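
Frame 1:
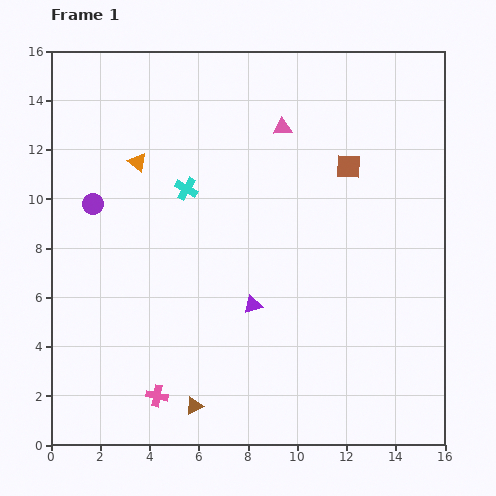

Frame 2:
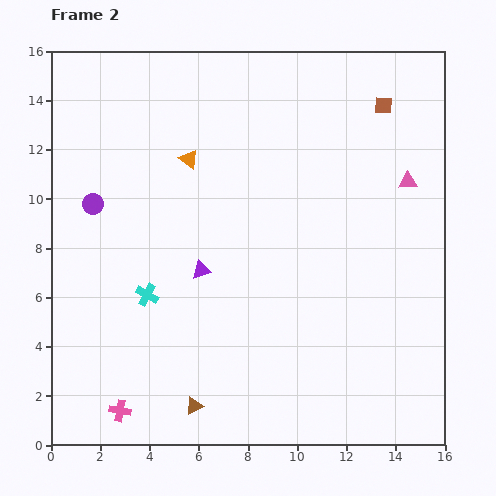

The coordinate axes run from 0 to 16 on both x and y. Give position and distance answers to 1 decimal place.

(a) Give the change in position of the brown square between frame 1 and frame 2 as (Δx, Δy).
(1.4, 2.5)

The brown square was at (12.1, 11.3) in frame 1 and (13.5, 13.8) in frame 2.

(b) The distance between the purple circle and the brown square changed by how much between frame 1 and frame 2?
+2.0

Distance in frame 1: 10.5. Distance in frame 2: 12.5.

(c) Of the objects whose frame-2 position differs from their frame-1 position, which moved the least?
the pink cross

(moved 1.6)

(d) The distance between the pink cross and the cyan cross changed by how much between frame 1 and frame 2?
-3.7

Distance in frame 1: 8.5. Distance in frame 2: 4.8.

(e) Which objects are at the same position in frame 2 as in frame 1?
the purple circle, the brown triangle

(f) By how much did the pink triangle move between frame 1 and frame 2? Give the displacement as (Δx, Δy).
(5.1, -2.2)

The pink triangle was at (9.4, 12.9) in frame 1 and (14.5, 10.7) in frame 2.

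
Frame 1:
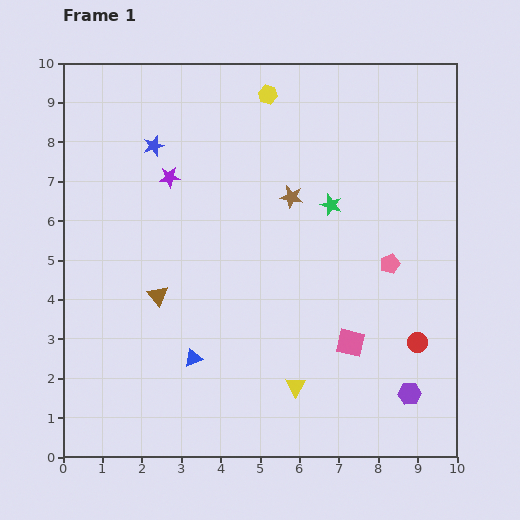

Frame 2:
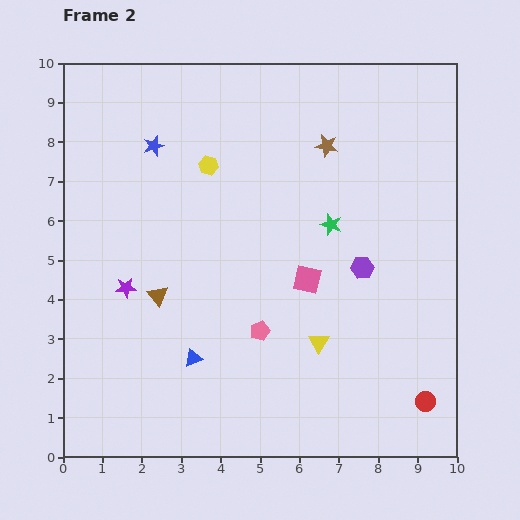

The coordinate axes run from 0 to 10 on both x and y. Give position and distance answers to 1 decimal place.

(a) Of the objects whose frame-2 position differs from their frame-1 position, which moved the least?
the green star

(moved 0.5)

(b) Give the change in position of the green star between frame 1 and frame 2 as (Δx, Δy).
(0.0, -0.5)

The green star was at (6.8, 6.4) in frame 1 and (6.8, 5.9) in frame 2.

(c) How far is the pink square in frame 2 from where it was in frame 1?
1.9

The pink square moved from (7.3, 2.9) to (6.2, 4.5), a distance of √(1.1² + 1.6²) ≈ 1.9.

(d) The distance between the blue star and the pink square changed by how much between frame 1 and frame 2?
-1.9

Distance in frame 1: 7.1. Distance in frame 2: 5.2.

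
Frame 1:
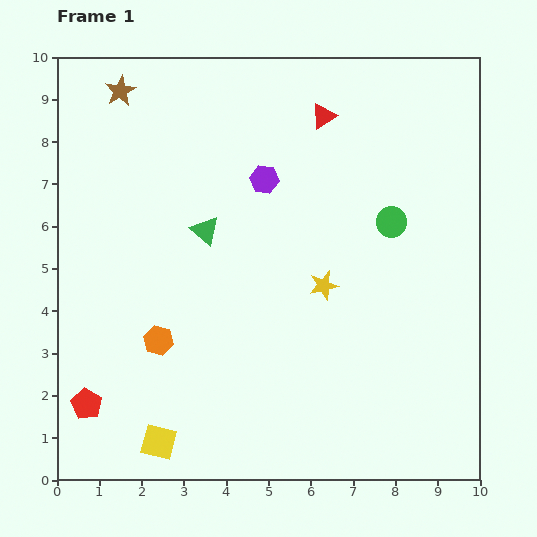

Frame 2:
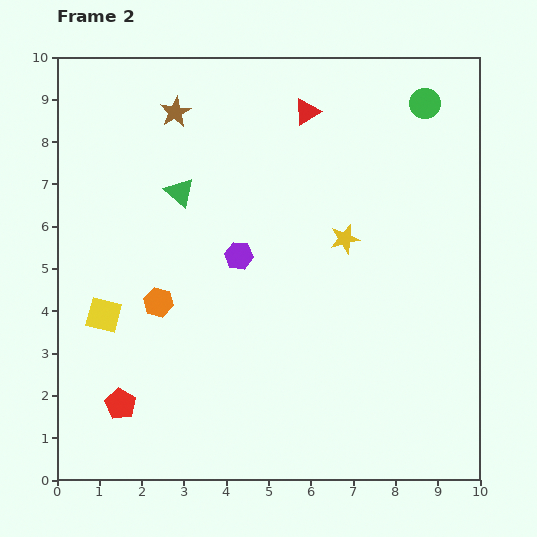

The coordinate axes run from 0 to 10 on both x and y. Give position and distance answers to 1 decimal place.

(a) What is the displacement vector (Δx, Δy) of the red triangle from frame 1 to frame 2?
(-0.4, 0.1)

The red triangle was at (6.3, 8.6) in frame 1 and (5.9, 8.7) in frame 2.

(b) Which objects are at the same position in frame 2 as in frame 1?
none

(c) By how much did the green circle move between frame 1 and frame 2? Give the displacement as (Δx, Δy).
(0.8, 2.8)

The green circle was at (7.9, 6.1) in frame 1 and (8.7, 8.9) in frame 2.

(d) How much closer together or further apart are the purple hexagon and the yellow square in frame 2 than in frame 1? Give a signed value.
-3.2

Distance in frame 1: 6.7. Distance in frame 2: 3.5.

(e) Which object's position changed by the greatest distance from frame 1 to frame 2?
the yellow square

(moved 3.3; next 2.9)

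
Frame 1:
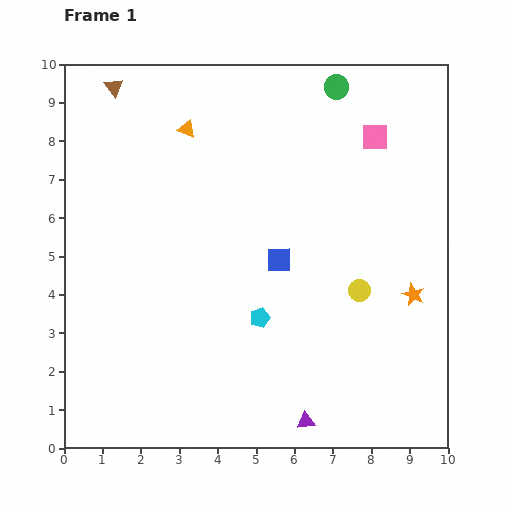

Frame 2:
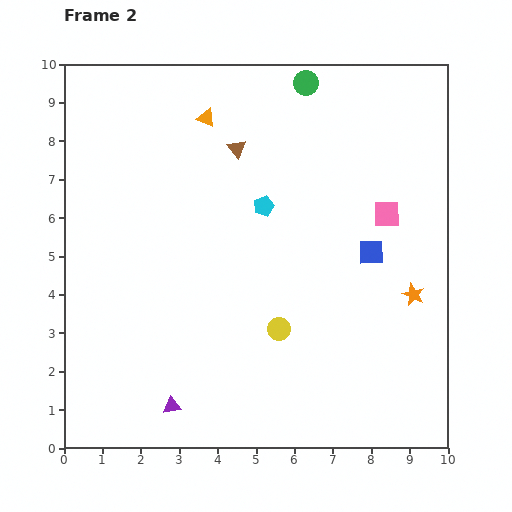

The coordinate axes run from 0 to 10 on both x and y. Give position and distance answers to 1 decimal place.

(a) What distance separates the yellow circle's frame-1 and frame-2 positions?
2.3

The yellow circle moved from (7.7, 4.1) to (5.6, 3.1), a distance of √(2.1² + 1.0²) ≈ 2.3.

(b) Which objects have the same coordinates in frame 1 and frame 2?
the orange star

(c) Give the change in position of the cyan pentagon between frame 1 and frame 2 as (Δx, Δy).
(0.1, 2.9)

The cyan pentagon was at (5.1, 3.4) in frame 1 and (5.2, 6.3) in frame 2.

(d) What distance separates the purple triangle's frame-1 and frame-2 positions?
3.5

The purple triangle moved from (6.3, 0.7) to (2.8, 1.1), a distance of √(3.5² + 0.4²) ≈ 3.5.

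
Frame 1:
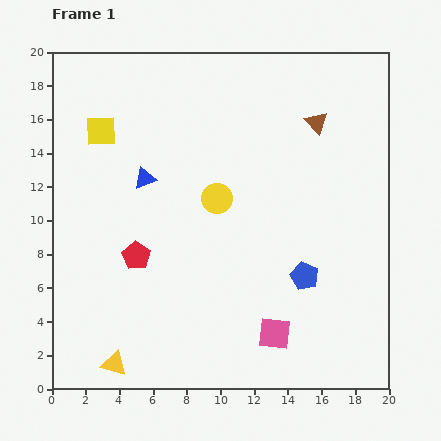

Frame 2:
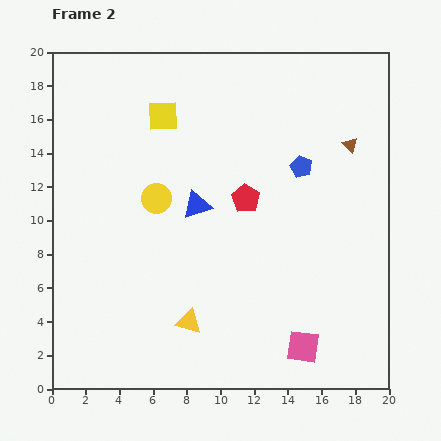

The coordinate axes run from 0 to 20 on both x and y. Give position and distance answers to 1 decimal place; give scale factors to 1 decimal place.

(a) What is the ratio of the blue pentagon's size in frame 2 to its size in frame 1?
0.8×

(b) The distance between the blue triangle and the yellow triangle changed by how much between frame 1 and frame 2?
-4.2

Distance in frame 1: 11.1. Distance in frame 2: 6.9.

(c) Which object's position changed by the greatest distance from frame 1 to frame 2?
the red pentagon

(moved 7.3; next 6.5)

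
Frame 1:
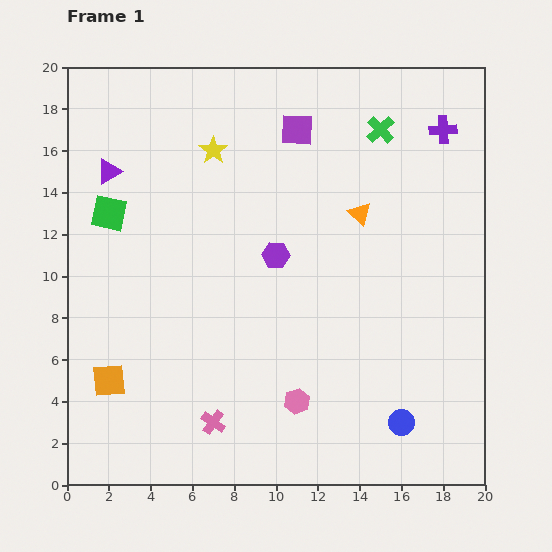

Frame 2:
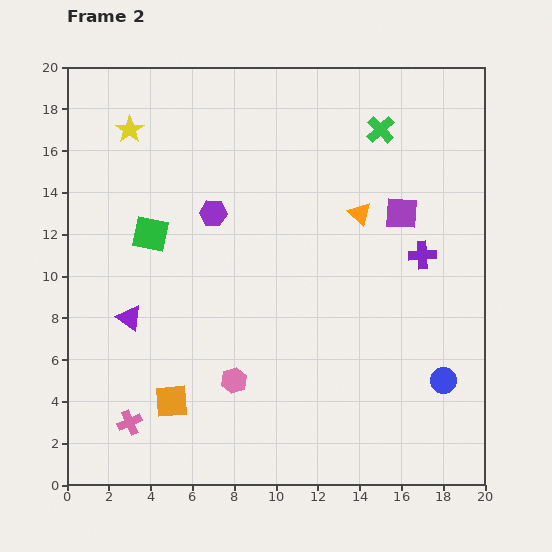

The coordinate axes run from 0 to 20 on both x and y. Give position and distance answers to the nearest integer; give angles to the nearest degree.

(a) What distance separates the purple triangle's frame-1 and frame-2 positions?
7

The purple triangle moved from (2, 15) to (3, 8), a distance of √(1² + 7²) ≈ 7.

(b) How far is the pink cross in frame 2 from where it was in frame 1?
4

The pink cross moved from (7, 3) to (3, 3), a distance of √(4² + 0²) ≈ 4.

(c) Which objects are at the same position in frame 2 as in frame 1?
the orange triangle, the green cross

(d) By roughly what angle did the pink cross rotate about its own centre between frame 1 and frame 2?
31° clockwise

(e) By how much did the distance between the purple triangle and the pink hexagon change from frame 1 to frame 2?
-8

Distance in frame 1: 14. Distance in frame 2: 6.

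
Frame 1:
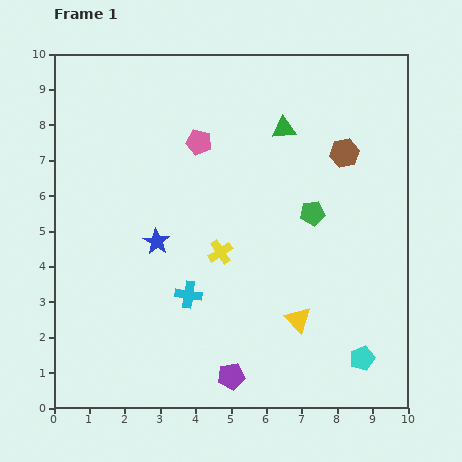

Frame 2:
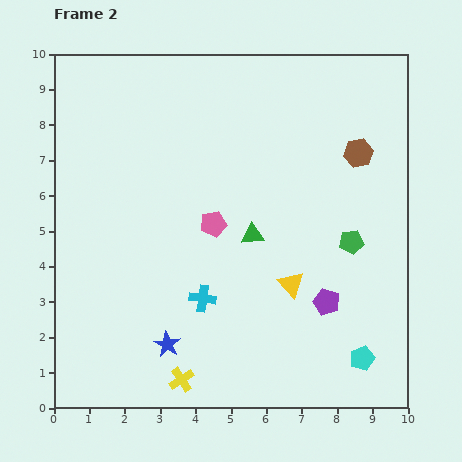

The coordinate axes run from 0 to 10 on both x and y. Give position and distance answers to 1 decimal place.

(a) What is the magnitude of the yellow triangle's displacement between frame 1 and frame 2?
1.0

The yellow triangle moved from (6.9, 2.5) to (6.7, 3.5), a distance of √(0.2² + 1.0²) ≈ 1.0.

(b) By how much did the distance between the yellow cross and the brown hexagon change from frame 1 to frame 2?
+3.6

Distance in frame 1: 4.5. Distance in frame 2: 8.1.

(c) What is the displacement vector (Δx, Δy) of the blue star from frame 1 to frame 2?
(0.3, -2.9)

The blue star was at (2.9, 4.7) in frame 1 and (3.2, 1.8) in frame 2.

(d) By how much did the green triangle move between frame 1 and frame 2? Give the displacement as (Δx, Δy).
(-0.9, -3.0)

The green triangle was at (6.5, 7.9) in frame 1 and (5.6, 4.9) in frame 2.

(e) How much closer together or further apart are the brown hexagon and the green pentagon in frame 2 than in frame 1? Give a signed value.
+0.6

Distance in frame 1: 1.9. Distance in frame 2: 2.5.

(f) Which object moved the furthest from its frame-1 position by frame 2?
the yellow cross

(moved 3.8; next 3.4)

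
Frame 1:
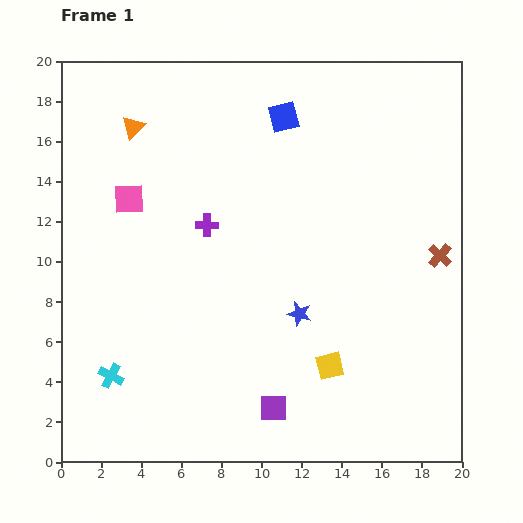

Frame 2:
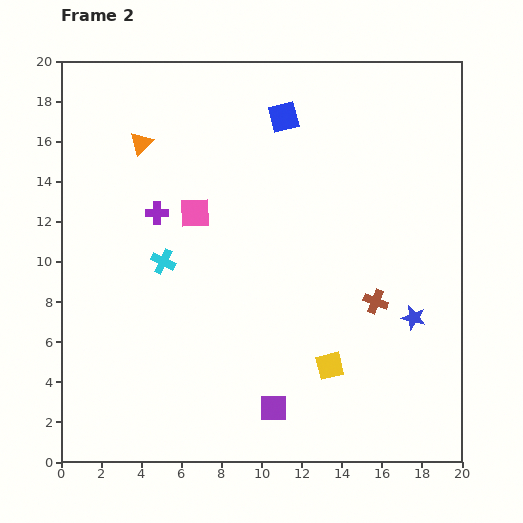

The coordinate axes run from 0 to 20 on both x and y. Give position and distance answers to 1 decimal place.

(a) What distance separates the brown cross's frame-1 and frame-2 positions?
3.9

The brown cross moved from (18.9, 10.3) to (15.7, 8.0), a distance of √(3.2² + 2.3²) ≈ 3.9.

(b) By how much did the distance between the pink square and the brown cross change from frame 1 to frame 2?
-5.8

Distance in frame 1: 15.8. Distance in frame 2: 10.0.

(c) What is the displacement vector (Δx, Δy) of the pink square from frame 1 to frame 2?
(3.3, -0.7)

The pink square was at (3.4, 13.1) in frame 1 and (6.7, 12.4) in frame 2.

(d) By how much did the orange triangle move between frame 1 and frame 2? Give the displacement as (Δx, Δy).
(0.4, -0.8)

The orange triangle was at (3.6, 16.7) in frame 1 and (4.0, 15.9) in frame 2.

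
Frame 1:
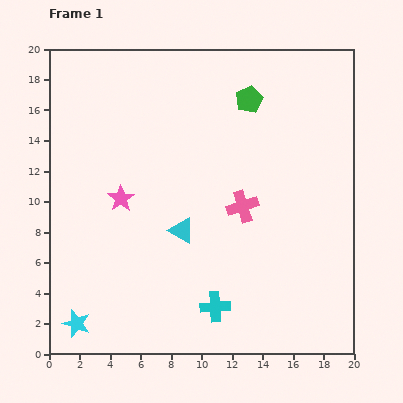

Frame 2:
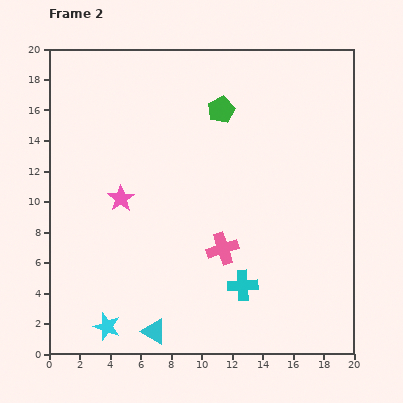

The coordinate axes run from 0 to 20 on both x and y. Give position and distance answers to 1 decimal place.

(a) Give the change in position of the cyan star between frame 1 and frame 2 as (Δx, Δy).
(2.0, -0.2)

The cyan star was at (1.8, 2.0) in frame 1 and (3.8, 1.8) in frame 2.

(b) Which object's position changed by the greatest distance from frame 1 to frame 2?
the cyan triangle

(moved 6.8; next 3.1)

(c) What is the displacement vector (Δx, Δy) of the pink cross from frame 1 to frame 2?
(-1.3, -2.8)

The pink cross was at (12.7, 9.7) in frame 1 and (11.4, 6.9) in frame 2.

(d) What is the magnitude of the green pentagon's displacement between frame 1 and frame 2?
1.9

The green pentagon moved from (13.1, 16.7) to (11.3, 16.0), a distance of √(1.8² + 0.7²) ≈ 1.9.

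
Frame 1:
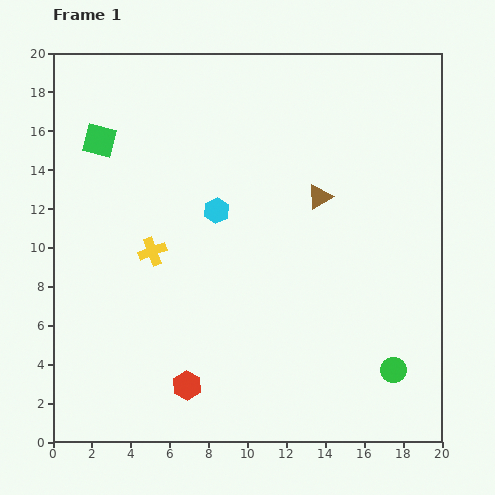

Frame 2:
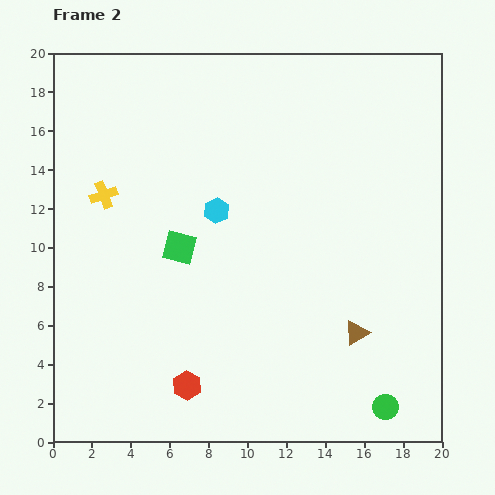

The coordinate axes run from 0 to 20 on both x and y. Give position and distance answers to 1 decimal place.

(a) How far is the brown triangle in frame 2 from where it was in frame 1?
7.3

The brown triangle moved from (13.7, 12.6) to (15.6, 5.6), a distance of √(1.9² + 7.0²) ≈ 7.3.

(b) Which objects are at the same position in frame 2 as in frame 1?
the cyan hexagon, the red hexagon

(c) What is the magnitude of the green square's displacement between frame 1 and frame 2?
6.9

The green square moved from (2.4, 15.5) to (6.5, 10.0), a distance of √(4.1² + 5.5²) ≈ 6.9.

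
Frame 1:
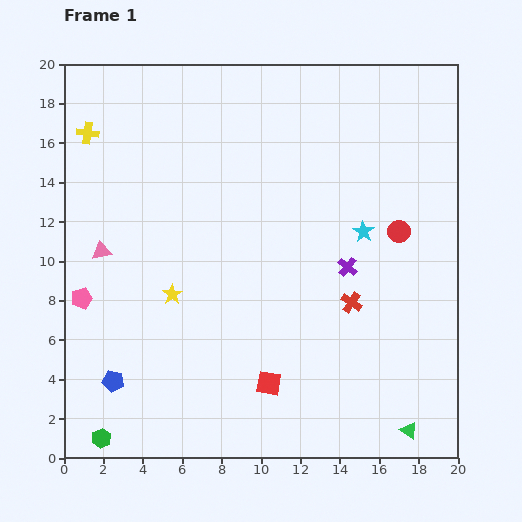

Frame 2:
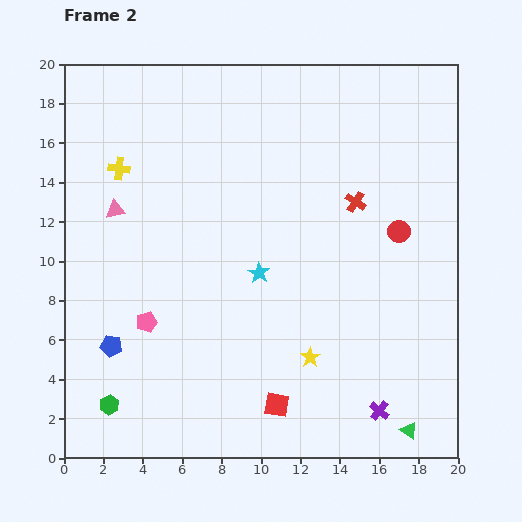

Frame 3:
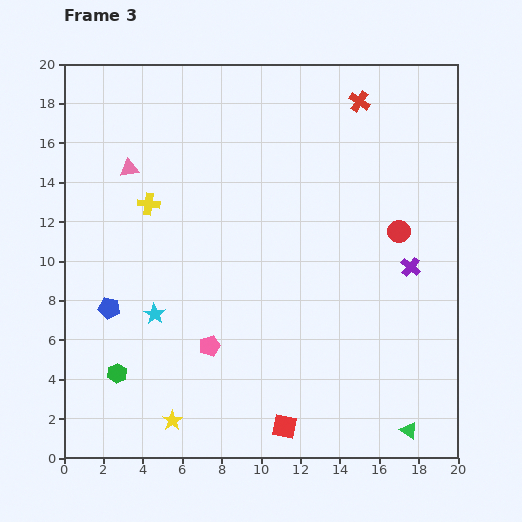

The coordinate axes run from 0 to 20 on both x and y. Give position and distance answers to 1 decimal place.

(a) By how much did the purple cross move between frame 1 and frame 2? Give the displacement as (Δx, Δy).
(1.6, -7.3)

The purple cross was at (14.4, 9.7) in frame 1 and (16.0, 2.4) in frame 2.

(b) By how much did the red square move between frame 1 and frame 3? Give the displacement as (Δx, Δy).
(0.8, -2.2)

The red square was at (10.4, 3.8) in frame 1 and (11.2, 1.6) in frame 3.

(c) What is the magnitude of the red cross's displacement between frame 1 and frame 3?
10.2

The red cross moved from (14.6, 7.9) to (15.0, 18.1), a distance of √(0.4² + 10.2²) ≈ 10.2.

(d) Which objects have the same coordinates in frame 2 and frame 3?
the green triangle, the red circle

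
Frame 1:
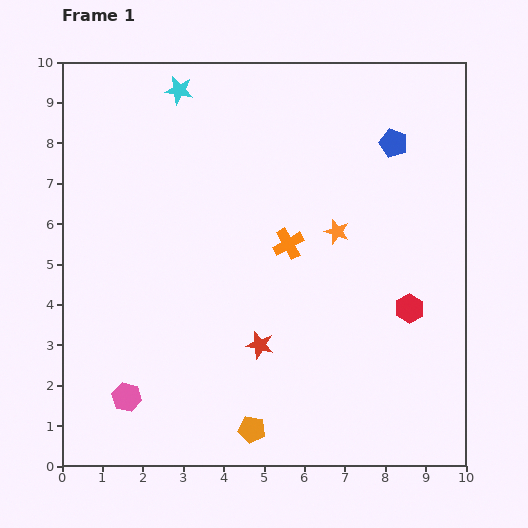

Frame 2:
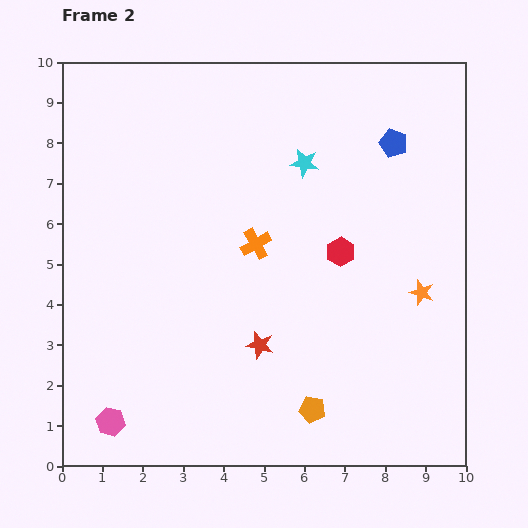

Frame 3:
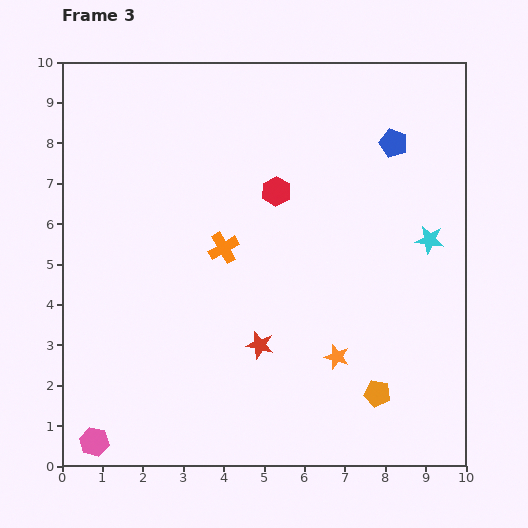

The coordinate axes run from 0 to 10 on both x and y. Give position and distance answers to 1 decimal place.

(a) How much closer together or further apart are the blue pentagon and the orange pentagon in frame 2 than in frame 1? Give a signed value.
-1.0

Distance in frame 1: 7.9. Distance in frame 2: 6.9.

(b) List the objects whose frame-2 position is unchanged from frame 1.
the blue pentagon, the red star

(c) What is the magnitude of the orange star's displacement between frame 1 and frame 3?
3.1

The orange star moved from (6.8, 5.8) to (6.8, 2.7), a distance of √(0.0² + 3.1²) ≈ 3.1.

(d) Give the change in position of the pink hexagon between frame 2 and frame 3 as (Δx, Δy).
(-0.4, -0.5)

The pink hexagon was at (1.2, 1.1) in frame 2 and (0.8, 0.6) in frame 3.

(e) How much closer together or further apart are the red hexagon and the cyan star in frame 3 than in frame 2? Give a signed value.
+1.6

Distance in frame 2: 2.4. Distance in frame 3: 4.0.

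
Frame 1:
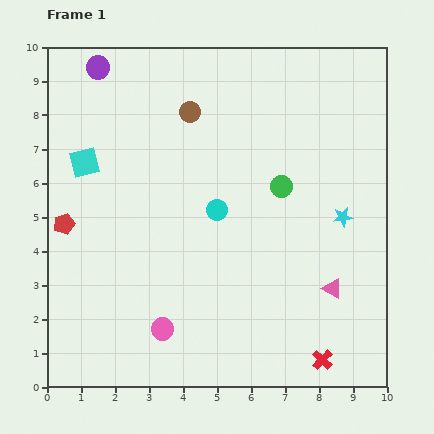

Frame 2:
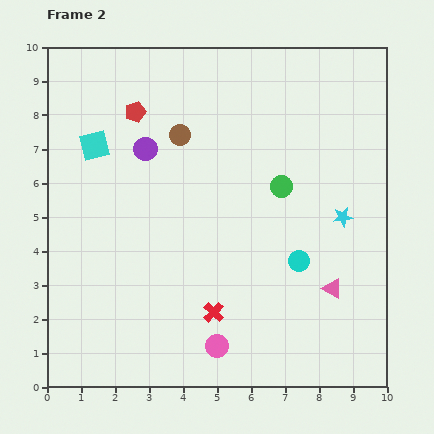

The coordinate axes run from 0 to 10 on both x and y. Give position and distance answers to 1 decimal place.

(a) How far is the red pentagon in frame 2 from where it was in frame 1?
3.9

The red pentagon moved from (0.5, 4.8) to (2.6, 8.1), a distance of √(2.1² + 3.3²) ≈ 3.9.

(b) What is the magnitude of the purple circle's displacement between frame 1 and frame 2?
2.8

The purple circle moved from (1.5, 9.4) to (2.9, 7.0), a distance of √(1.4² + 2.4²) ≈ 2.8.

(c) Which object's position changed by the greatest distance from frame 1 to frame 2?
the red pentagon

(moved 3.9; next 3.5)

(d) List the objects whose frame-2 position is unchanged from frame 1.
the green circle, the cyan star, the pink triangle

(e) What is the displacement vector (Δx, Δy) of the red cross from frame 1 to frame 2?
(-3.2, 1.4)

The red cross was at (8.1, 0.8) in frame 1 and (4.9, 2.2) in frame 2.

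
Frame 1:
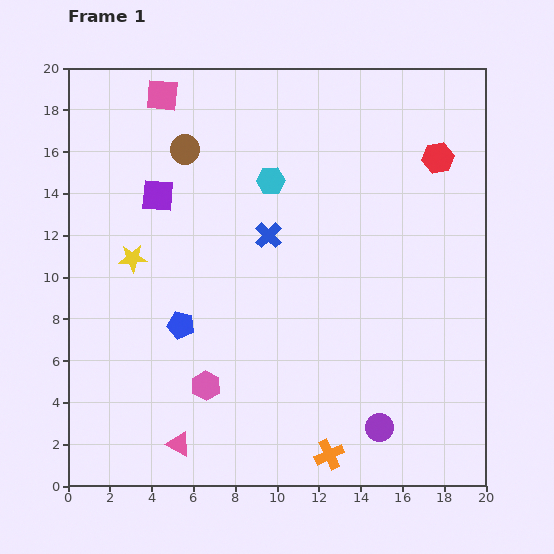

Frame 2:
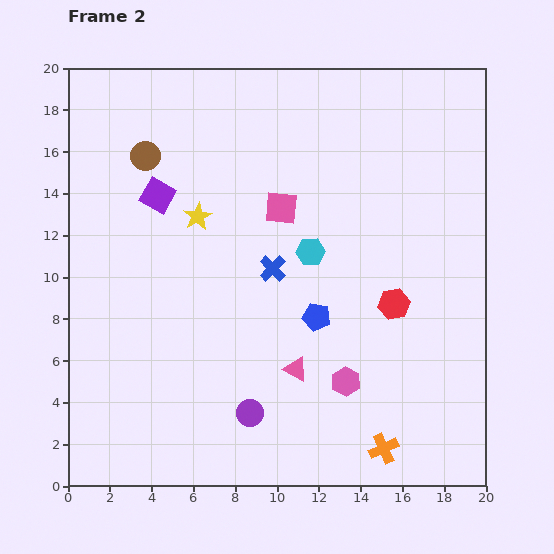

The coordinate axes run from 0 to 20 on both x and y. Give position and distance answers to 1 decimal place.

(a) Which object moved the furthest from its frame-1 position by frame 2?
the pink square

(moved 7.9; next 7.3)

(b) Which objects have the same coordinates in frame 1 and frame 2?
the purple square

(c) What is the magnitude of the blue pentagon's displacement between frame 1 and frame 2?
6.5

The blue pentagon moved from (5.4, 7.7) to (11.9, 8.1), a distance of √(6.5² + 0.4²) ≈ 6.5.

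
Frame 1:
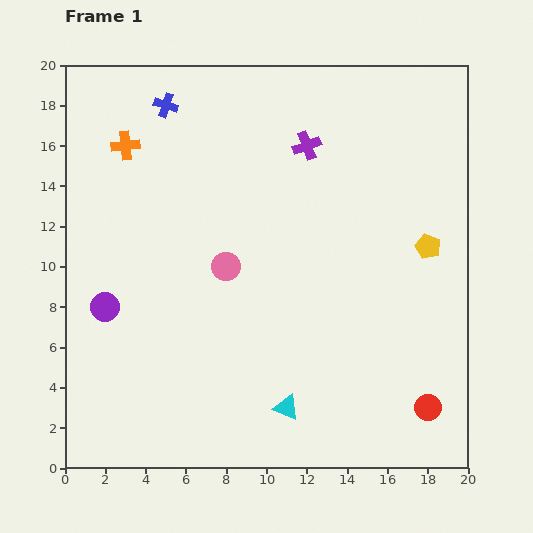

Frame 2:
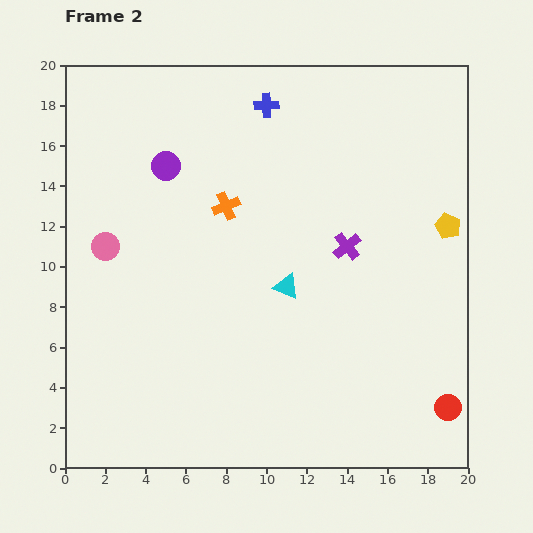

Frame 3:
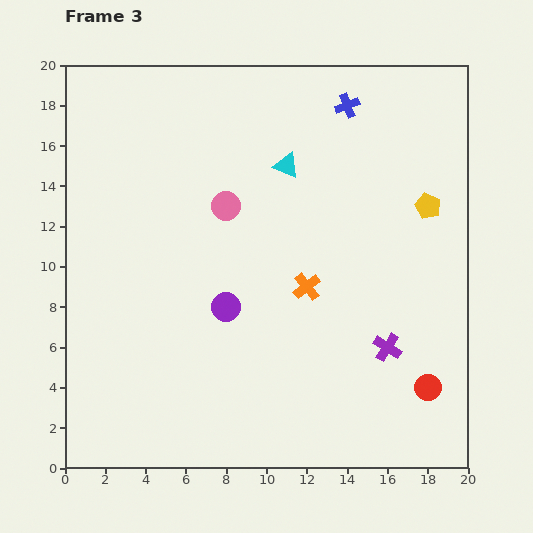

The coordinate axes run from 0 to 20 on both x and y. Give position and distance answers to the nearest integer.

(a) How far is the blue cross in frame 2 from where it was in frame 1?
5

The blue cross moved from (5, 18) to (10, 18), a distance of √(5² + 0²) ≈ 5.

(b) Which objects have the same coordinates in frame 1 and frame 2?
none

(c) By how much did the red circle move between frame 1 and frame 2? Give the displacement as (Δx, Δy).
(1, 0)

The red circle was at (18, 3) in frame 1 and (19, 3) in frame 2.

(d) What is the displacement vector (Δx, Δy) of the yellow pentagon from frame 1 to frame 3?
(0, 2)

The yellow pentagon was at (18, 11) in frame 1 and (18, 13) in frame 3.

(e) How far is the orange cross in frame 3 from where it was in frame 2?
6

The orange cross moved from (8, 13) to (12, 9), a distance of √(4² + 4²) ≈ 6.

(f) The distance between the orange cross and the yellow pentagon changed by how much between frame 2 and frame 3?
-4

Distance in frame 2: 11. Distance in frame 3: 7.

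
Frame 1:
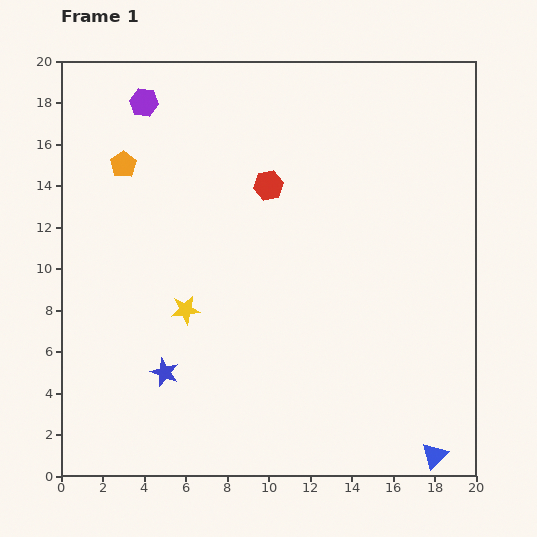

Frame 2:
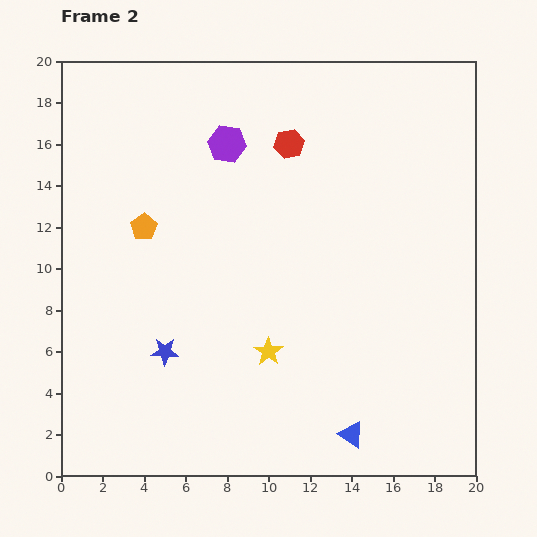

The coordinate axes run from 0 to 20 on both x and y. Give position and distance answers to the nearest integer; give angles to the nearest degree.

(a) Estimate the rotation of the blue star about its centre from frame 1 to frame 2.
21° counter-clockwise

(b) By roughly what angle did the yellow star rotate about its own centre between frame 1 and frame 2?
31° counter-clockwise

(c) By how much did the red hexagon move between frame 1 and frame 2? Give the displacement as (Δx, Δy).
(1, 2)

The red hexagon was at (10, 14) in frame 1 and (11, 16) in frame 2.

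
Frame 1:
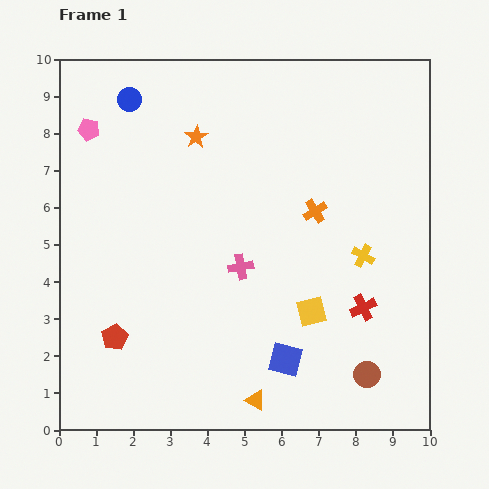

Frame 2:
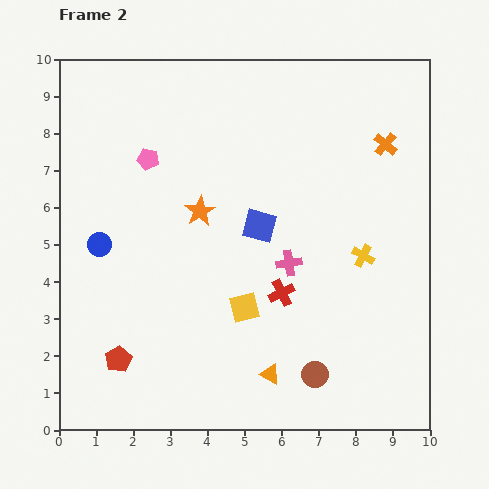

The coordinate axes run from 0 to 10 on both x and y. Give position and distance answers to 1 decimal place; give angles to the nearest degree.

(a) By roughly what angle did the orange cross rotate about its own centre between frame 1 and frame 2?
16° counter-clockwise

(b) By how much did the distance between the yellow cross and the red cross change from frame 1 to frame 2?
+1.0

Distance in frame 1: 1.4. Distance in frame 2: 2.4.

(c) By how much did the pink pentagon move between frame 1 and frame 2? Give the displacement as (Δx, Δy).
(1.6, -0.8)

The pink pentagon was at (0.8, 8.1) in frame 1 and (2.4, 7.3) in frame 2.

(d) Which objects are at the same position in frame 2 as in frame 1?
the yellow cross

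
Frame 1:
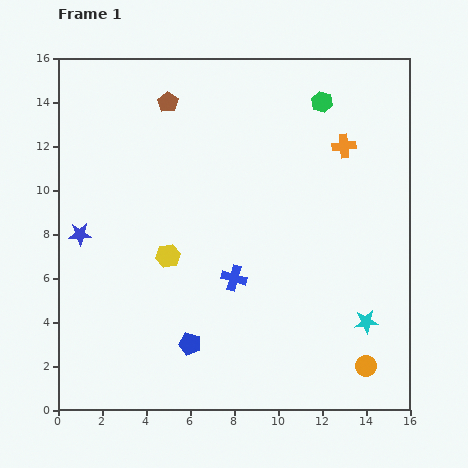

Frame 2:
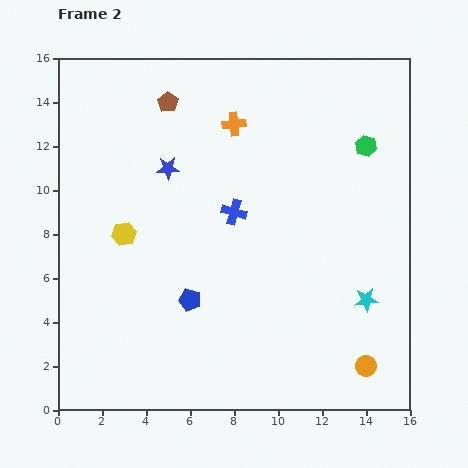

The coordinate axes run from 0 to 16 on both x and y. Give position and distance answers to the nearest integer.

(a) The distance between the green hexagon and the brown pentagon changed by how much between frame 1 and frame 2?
+2

Distance in frame 1: 7. Distance in frame 2: 9.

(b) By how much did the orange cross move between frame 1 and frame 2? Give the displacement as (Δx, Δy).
(-5, 1)

The orange cross was at (13, 12) in frame 1 and (8, 13) in frame 2.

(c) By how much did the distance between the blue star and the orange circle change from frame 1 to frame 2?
-1

Distance in frame 1: 14. Distance in frame 2: 13.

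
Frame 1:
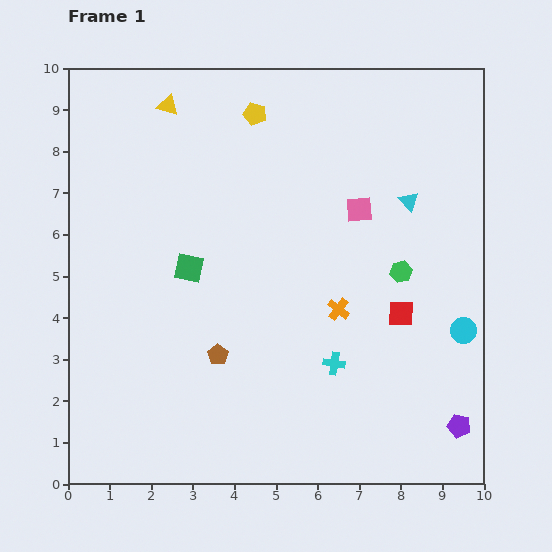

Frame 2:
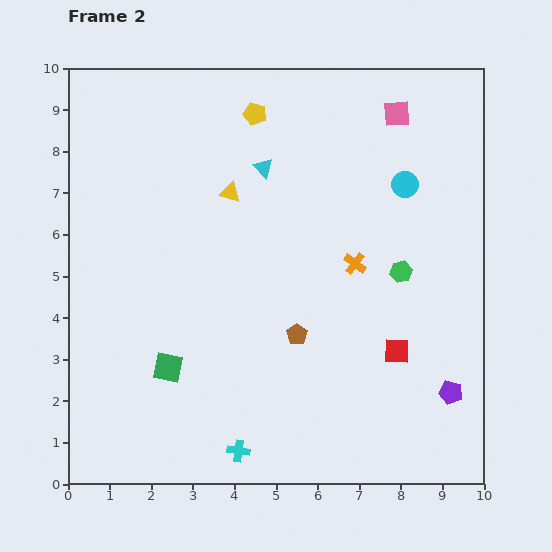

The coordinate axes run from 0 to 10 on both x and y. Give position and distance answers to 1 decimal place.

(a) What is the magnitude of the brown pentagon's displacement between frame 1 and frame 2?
2.0

The brown pentagon moved from (3.6, 3.1) to (5.5, 3.6), a distance of √(1.9² + 0.5²) ≈ 2.0.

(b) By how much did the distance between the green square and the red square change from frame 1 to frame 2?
+0.3

Distance in frame 1: 5.2. Distance in frame 2: 5.5.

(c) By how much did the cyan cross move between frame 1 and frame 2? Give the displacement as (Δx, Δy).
(-2.3, -2.1)

The cyan cross was at (6.4, 2.9) in frame 1 and (4.1, 0.8) in frame 2.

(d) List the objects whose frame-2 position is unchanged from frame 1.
the green hexagon, the yellow pentagon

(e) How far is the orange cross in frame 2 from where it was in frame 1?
1.2

The orange cross moved from (6.5, 4.2) to (6.9, 5.3), a distance of √(0.4² + 1.1²) ≈ 1.2.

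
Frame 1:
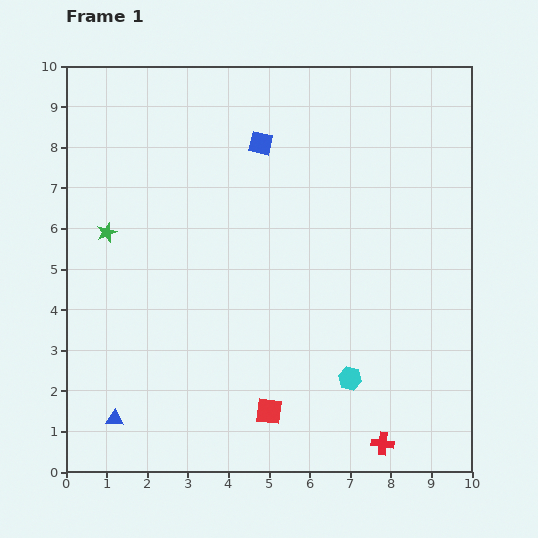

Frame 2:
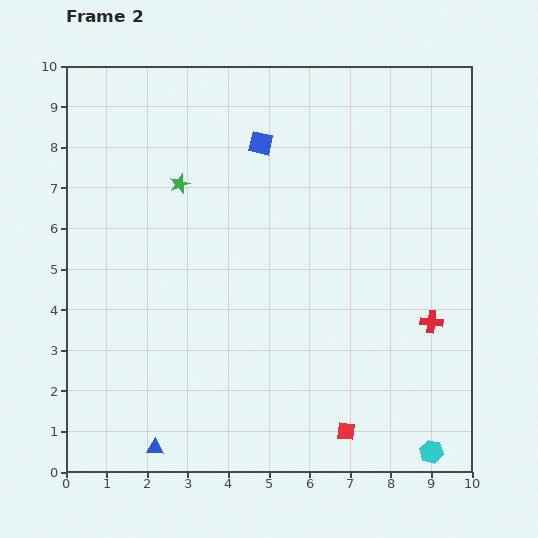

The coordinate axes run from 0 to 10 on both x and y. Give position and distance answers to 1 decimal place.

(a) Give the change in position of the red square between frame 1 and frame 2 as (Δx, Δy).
(1.9, -0.5)

The red square was at (5.0, 1.5) in frame 1 and (6.9, 1.0) in frame 2.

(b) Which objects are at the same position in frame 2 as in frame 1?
the blue square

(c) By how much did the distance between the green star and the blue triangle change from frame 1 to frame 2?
+1.9

Distance in frame 1: 4.6. Distance in frame 2: 6.5.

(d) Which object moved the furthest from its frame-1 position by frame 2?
the red cross

(moved 3.2; next 2.7)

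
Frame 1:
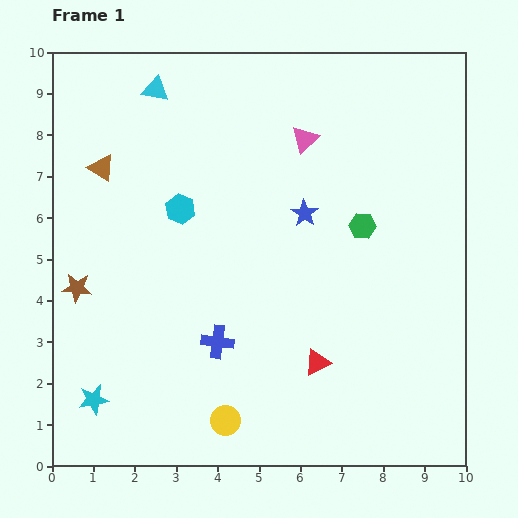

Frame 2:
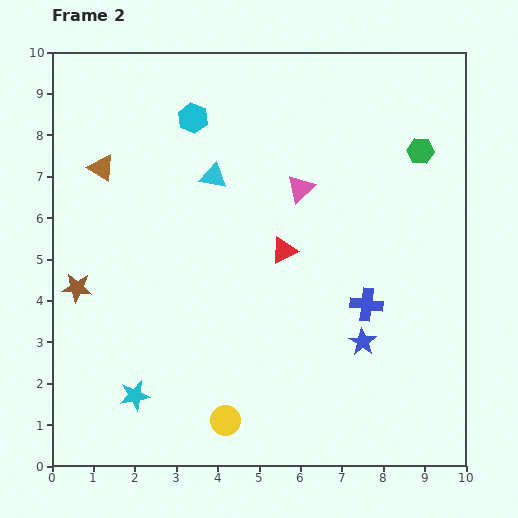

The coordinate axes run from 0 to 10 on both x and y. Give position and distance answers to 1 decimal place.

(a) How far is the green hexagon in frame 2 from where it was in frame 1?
2.3

The green hexagon moved from (7.5, 5.8) to (8.9, 7.6), a distance of √(1.4² + 1.8²) ≈ 2.3.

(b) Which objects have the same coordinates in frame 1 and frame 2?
the brown star, the brown triangle, the yellow circle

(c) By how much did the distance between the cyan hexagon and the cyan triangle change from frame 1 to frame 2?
-1.5

Distance in frame 1: 3.0. Distance in frame 2: 1.5.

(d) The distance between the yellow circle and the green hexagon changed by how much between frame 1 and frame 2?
+2.3

Distance in frame 1: 5.7. Distance in frame 2: 8.0.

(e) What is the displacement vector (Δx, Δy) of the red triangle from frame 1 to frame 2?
(-0.8, 2.7)

The red triangle was at (6.4, 2.5) in frame 1 and (5.6, 5.2) in frame 2.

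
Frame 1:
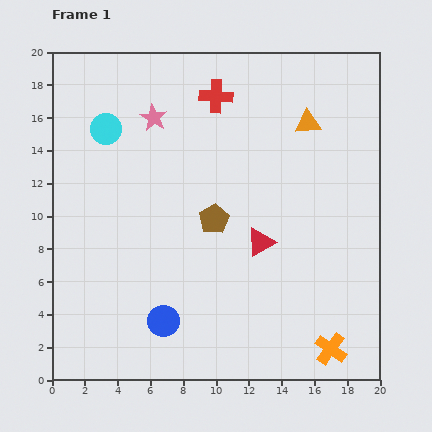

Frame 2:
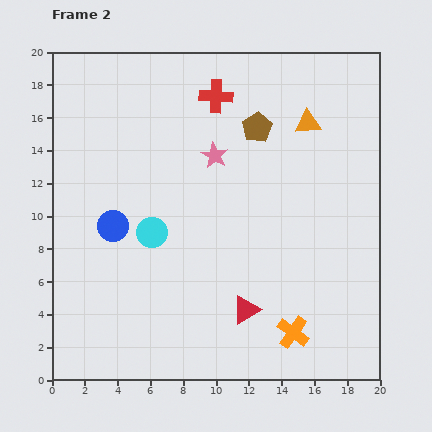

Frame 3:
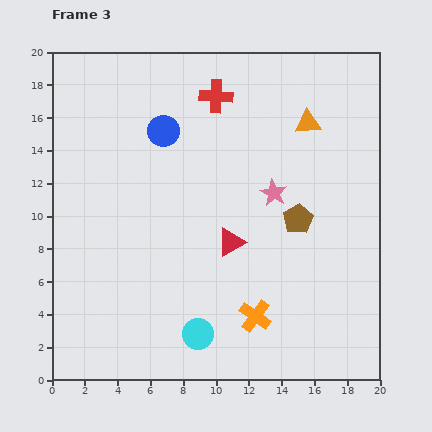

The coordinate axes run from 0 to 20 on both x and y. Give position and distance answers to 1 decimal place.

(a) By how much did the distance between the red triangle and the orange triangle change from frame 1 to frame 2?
+4.1

Distance in frame 1: 7.9. Distance in frame 2: 12.0.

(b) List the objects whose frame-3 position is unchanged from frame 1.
the orange triangle, the red cross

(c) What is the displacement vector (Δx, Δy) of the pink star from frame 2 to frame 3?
(3.6, -2.3)

The pink star was at (9.9, 13.7) in frame 2 and (13.5, 11.4) in frame 3.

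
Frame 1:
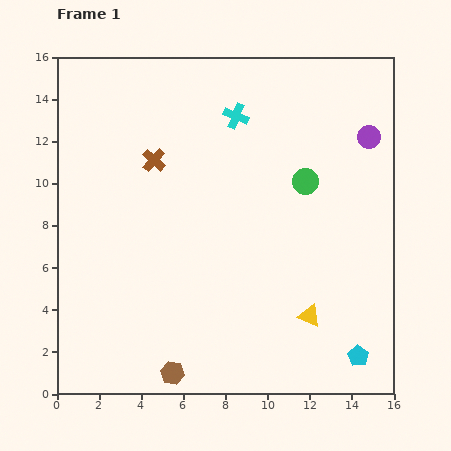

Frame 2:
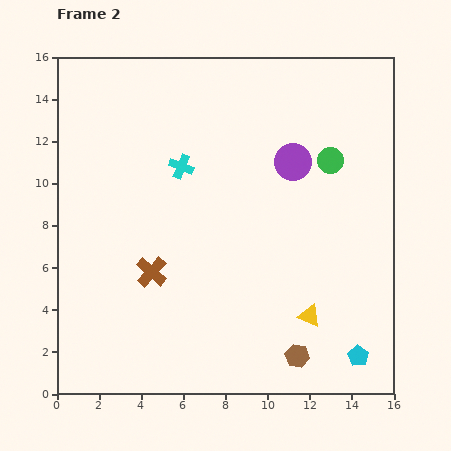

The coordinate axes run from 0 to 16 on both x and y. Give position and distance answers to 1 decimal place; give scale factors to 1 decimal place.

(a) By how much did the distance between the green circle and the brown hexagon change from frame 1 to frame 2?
-1.7

Distance in frame 1: 11.1. Distance in frame 2: 9.4.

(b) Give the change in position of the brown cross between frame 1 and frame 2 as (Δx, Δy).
(-0.1, -5.3)

The brown cross was at (4.6, 11.1) in frame 1 and (4.5, 5.8) in frame 2.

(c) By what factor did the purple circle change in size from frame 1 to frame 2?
1.6×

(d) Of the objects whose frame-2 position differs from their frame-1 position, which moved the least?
the green circle

(moved 1.6)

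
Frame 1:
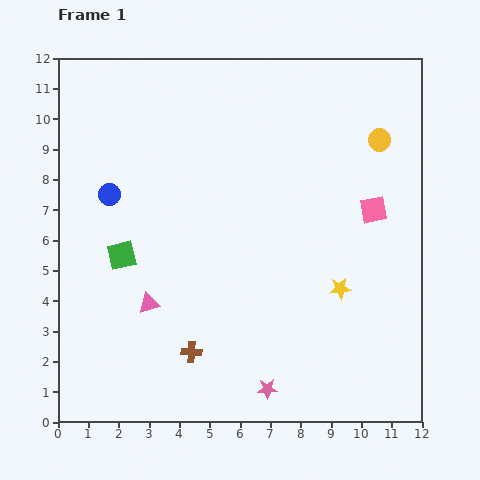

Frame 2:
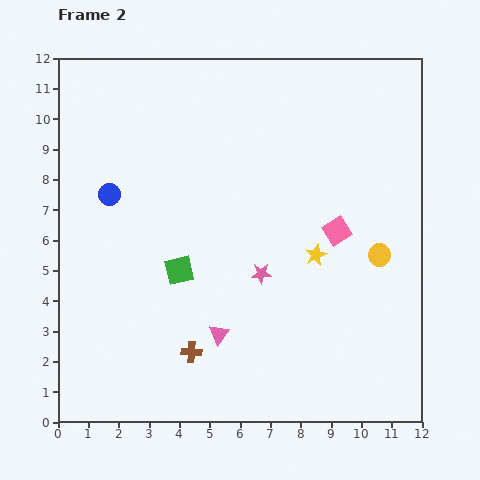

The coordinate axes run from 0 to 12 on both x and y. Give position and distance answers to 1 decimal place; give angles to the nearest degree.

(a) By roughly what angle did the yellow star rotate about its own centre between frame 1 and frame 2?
18° counter-clockwise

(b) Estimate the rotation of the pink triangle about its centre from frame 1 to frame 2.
39° counter-clockwise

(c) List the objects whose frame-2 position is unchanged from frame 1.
the brown cross, the blue circle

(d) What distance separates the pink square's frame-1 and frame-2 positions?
1.4

The pink square moved from (10.4, 7.0) to (9.2, 6.3), a distance of √(1.2² + 0.7²) ≈ 1.4.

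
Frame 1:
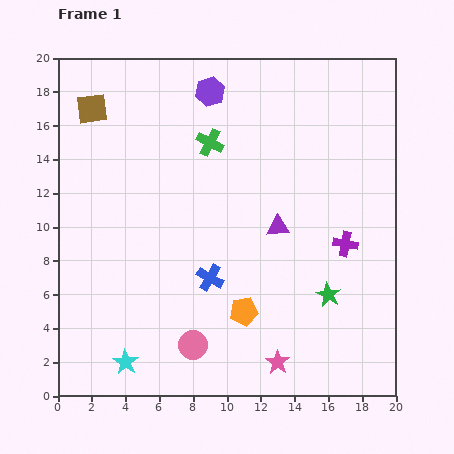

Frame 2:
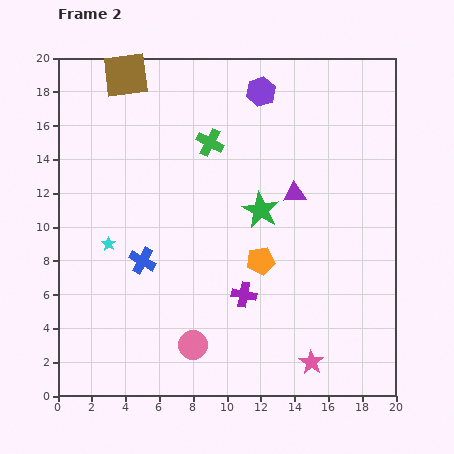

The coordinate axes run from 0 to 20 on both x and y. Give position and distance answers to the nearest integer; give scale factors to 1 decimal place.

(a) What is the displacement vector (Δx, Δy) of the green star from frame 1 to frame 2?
(-4, 5)

The green star was at (16, 6) in frame 1 and (12, 11) in frame 2.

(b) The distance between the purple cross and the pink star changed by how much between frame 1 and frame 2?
-2

Distance in frame 1: 8. Distance in frame 2: 6.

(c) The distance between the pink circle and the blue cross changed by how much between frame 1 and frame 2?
+2

Distance in frame 1: 4. Distance in frame 2: 6.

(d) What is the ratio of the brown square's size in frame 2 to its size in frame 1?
1.5×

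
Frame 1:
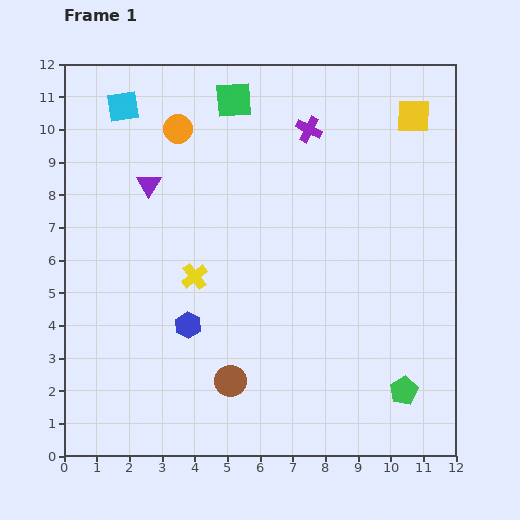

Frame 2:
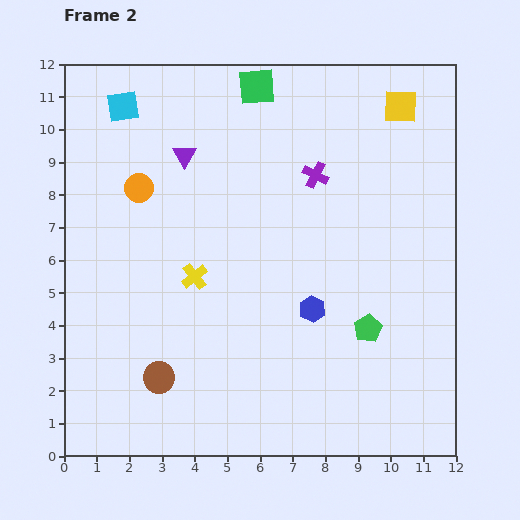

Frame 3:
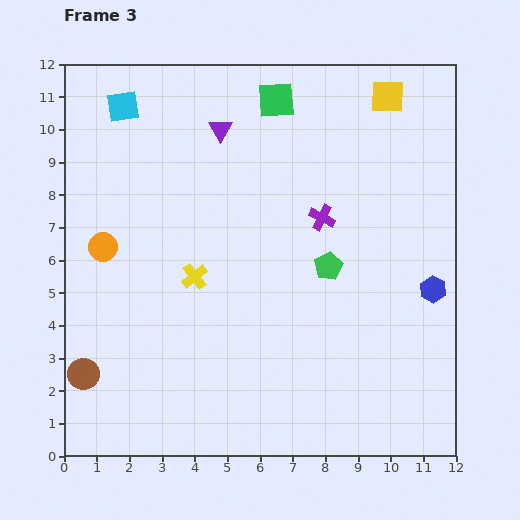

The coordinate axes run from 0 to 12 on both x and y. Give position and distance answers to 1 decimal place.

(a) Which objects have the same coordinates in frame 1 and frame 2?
the yellow cross, the cyan square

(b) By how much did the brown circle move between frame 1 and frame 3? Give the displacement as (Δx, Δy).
(-4.5, 0.2)

The brown circle was at (5.1, 2.3) in frame 1 and (0.6, 2.5) in frame 3.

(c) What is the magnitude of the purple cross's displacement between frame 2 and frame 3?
1.3

The purple cross moved from (7.7, 8.6) to (7.9, 7.3), a distance of √(0.2² + 1.3²) ≈ 1.3.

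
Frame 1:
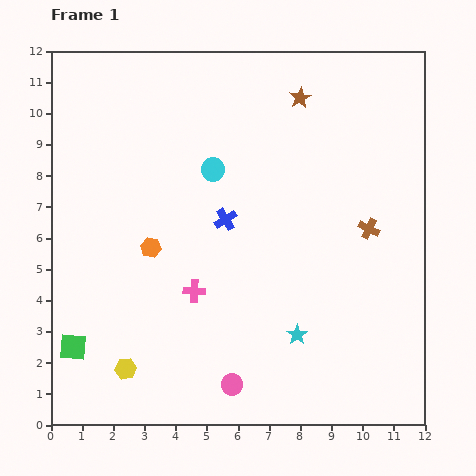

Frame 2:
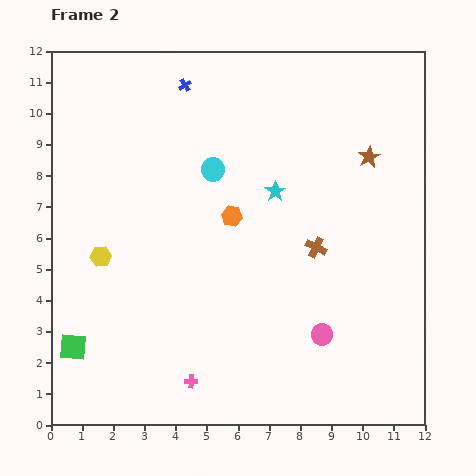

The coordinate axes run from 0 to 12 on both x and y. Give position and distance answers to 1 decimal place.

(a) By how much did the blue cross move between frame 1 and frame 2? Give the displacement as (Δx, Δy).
(-1.3, 4.3)

The blue cross was at (5.6, 6.6) in frame 1 and (4.3, 10.9) in frame 2.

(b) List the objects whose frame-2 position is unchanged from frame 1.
the cyan circle, the green square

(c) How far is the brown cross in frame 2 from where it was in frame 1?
1.8

The brown cross moved from (10.2, 6.3) to (8.5, 5.7), a distance of √(1.7² + 0.6²) ≈ 1.8.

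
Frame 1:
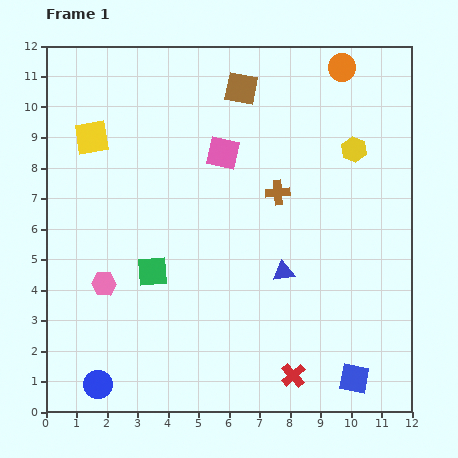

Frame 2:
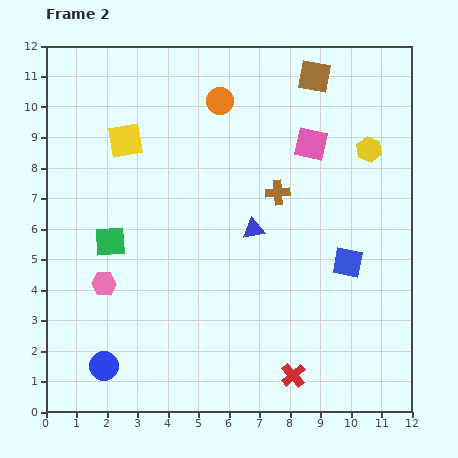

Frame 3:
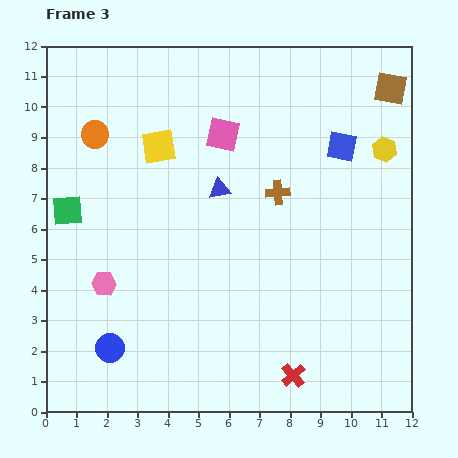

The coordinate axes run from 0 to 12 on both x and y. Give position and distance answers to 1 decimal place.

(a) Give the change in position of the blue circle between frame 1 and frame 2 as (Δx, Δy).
(0.2, 0.6)

The blue circle was at (1.7, 0.9) in frame 1 and (1.9, 1.5) in frame 2.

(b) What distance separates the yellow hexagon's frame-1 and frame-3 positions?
1.0

The yellow hexagon moved from (10.1, 8.6) to (11.1, 8.6), a distance of √(1.0² + 0.0²) ≈ 1.0.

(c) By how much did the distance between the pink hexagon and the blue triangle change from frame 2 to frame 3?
-0.3

Distance in frame 2: 5.2. Distance in frame 3: 4.9.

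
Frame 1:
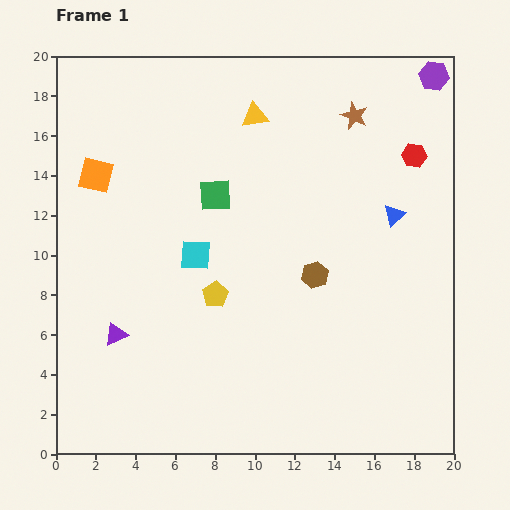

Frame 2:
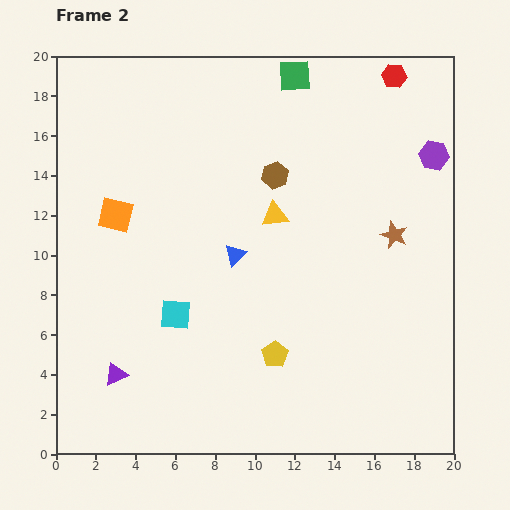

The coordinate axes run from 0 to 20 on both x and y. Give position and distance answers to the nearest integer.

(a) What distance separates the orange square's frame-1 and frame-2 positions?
2

The orange square moved from (2, 14) to (3, 12), a distance of √(1² + 2²) ≈ 2.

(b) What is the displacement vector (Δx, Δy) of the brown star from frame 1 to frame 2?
(2, -6)

The brown star was at (15, 17) in frame 1 and (17, 11) in frame 2.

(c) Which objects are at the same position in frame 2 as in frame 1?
none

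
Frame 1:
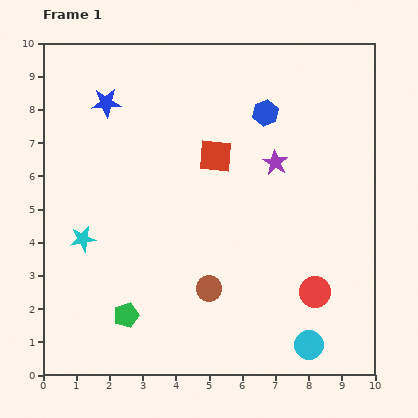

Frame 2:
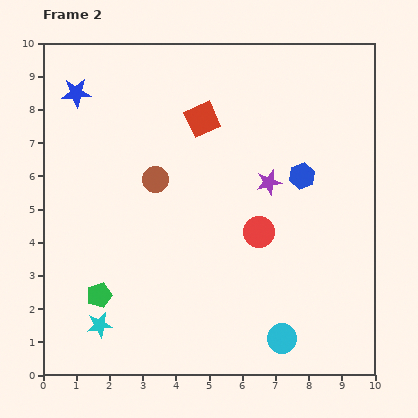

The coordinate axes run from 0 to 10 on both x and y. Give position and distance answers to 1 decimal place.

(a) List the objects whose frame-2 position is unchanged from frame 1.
none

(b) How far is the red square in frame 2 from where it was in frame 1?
1.2

The red square moved from (5.2, 6.6) to (4.8, 7.7), a distance of √(0.4² + 1.1²) ≈ 1.2.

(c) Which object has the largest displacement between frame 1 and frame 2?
the brown circle

(moved 3.7; next 2.6)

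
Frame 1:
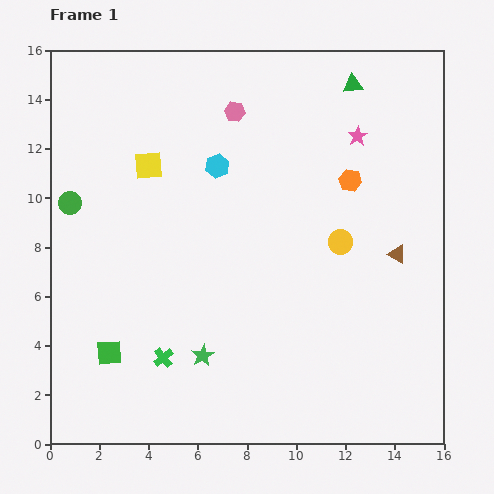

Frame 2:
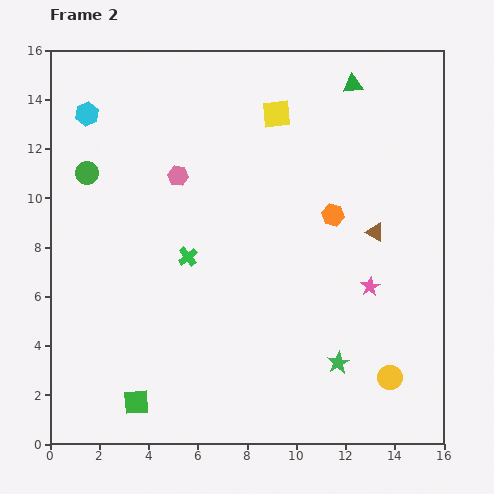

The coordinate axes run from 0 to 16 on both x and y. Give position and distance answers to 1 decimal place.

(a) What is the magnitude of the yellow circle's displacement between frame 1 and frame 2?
5.9

The yellow circle moved from (11.8, 8.2) to (13.8, 2.7), a distance of √(2.0² + 5.5²) ≈ 5.9.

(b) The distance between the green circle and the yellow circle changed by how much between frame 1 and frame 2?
+3.7

Distance in frame 1: 11.1. Distance in frame 2: 14.8.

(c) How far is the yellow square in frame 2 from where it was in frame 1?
5.6

The yellow square moved from (4.0, 11.3) to (9.2, 13.4), a distance of √(5.2² + 2.1²) ≈ 5.6.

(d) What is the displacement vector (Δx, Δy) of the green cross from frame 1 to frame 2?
(1.0, 4.1)

The green cross was at (4.6, 3.5) in frame 1 and (5.6, 7.6) in frame 2.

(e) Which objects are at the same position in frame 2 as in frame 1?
the green triangle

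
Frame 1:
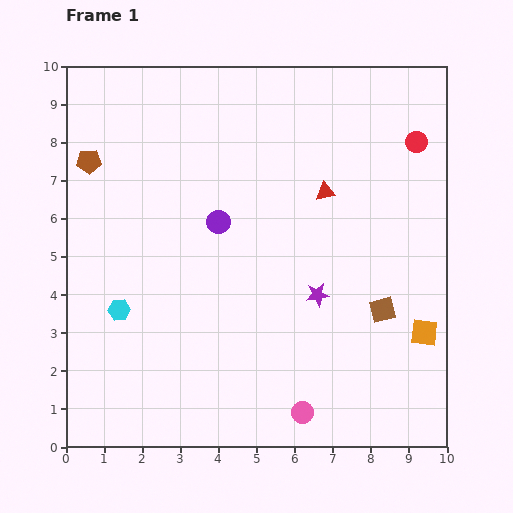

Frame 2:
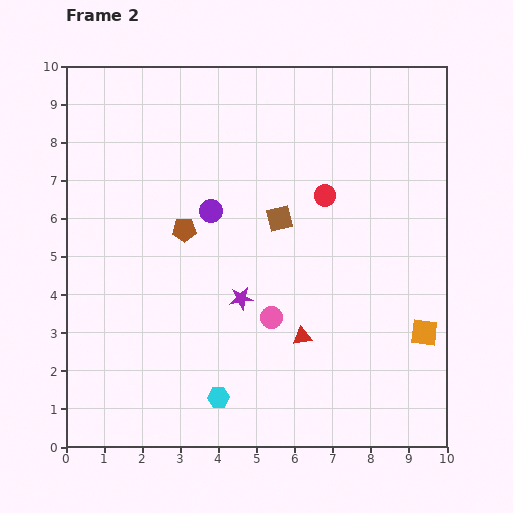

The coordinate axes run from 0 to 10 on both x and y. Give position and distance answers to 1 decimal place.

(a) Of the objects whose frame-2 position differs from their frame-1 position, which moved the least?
the purple circle

(moved 0.4)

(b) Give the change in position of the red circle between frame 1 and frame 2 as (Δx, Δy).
(-2.4, -1.4)

The red circle was at (9.2, 8.0) in frame 1 and (6.8, 6.6) in frame 2.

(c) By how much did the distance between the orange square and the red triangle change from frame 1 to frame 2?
-1.3

Distance in frame 1: 4.5. Distance in frame 2: 3.2.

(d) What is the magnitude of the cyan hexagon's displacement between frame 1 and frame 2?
3.5

The cyan hexagon moved from (1.4, 3.6) to (4.0, 1.3), a distance of √(2.6² + 2.3²) ≈ 3.5.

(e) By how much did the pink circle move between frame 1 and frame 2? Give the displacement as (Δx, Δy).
(-0.8, 2.5)

The pink circle was at (6.2, 0.9) in frame 1 and (5.4, 3.4) in frame 2.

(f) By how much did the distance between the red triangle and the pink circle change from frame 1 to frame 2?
-4.9

Distance in frame 1: 5.8. Distance in frame 2: 0.9.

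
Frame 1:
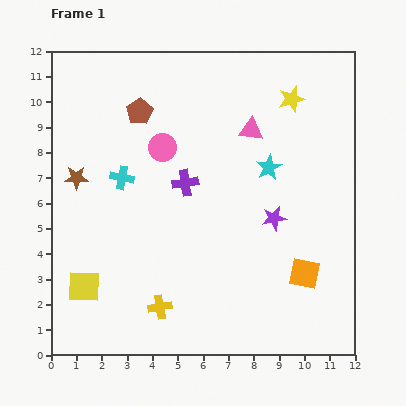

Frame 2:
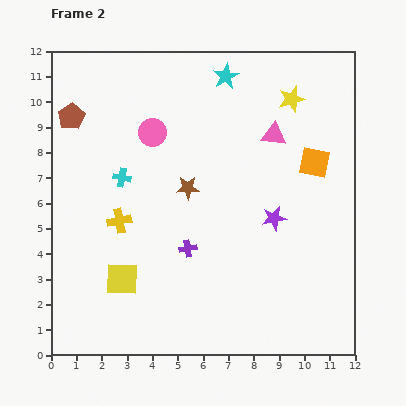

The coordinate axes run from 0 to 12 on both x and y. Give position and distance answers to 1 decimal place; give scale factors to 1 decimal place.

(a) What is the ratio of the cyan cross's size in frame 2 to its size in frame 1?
0.8×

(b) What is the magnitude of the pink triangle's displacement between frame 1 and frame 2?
0.9

The pink triangle moved from (7.9, 8.9) to (8.8, 8.7), a distance of √(0.9² + 0.2²) ≈ 0.9.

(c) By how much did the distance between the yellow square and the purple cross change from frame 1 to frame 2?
-2.8

Distance in frame 1: 5.7. Distance in frame 2: 2.9.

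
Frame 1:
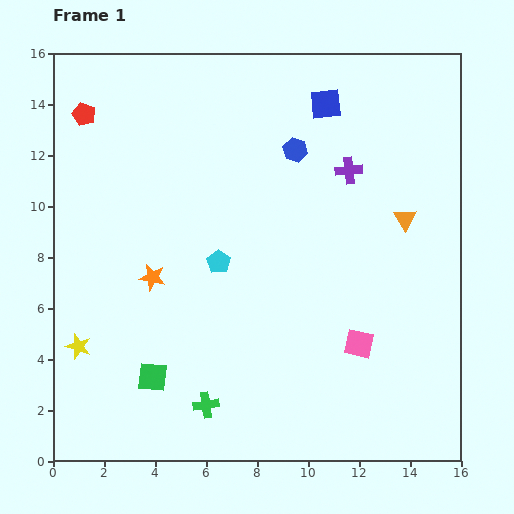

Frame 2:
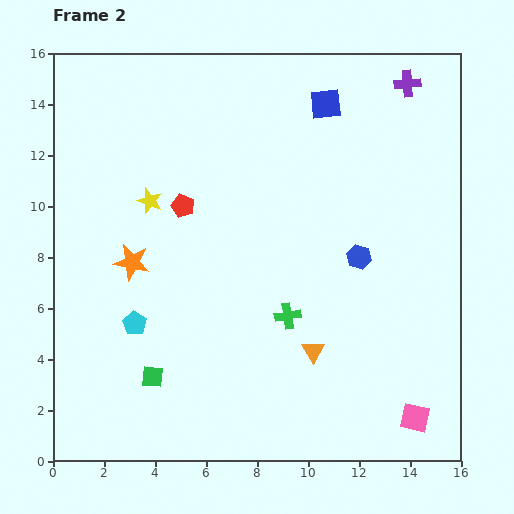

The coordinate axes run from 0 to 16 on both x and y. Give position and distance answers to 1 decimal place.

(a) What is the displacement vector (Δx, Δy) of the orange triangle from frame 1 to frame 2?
(-3.6, -5.2)

The orange triangle was at (13.8, 9.5) in frame 1 and (10.2, 4.3) in frame 2.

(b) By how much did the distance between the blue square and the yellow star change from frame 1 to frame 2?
-5.7

Distance in frame 1: 13.6. Distance in frame 2: 7.9.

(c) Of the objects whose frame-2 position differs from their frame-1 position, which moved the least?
the orange star

(moved 1.0)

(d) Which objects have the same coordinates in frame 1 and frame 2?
the green square, the blue square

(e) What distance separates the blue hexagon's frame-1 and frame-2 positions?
4.9

The blue hexagon moved from (9.5, 12.2) to (12.0, 8.0), a distance of √(2.5² + 4.2²) ≈ 4.9.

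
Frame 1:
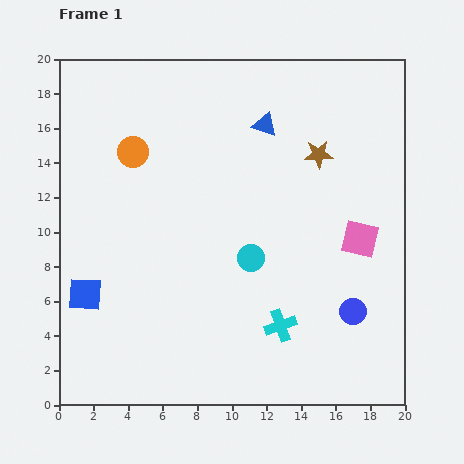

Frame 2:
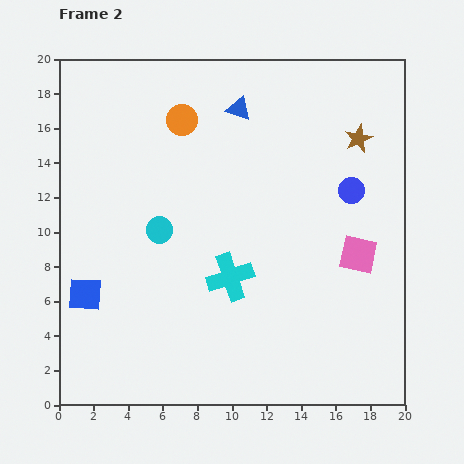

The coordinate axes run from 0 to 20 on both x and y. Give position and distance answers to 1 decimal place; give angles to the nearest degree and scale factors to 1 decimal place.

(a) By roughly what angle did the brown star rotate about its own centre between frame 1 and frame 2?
22° counter-clockwise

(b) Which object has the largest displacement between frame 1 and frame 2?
the blue circle

(moved 7.0; next 5.5)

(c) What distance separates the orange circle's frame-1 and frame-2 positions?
3.4

The orange circle moved from (4.3, 14.6) to (7.1, 16.5), a distance of √(2.8² + 1.9²) ≈ 3.4.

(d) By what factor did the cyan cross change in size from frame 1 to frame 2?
1.5×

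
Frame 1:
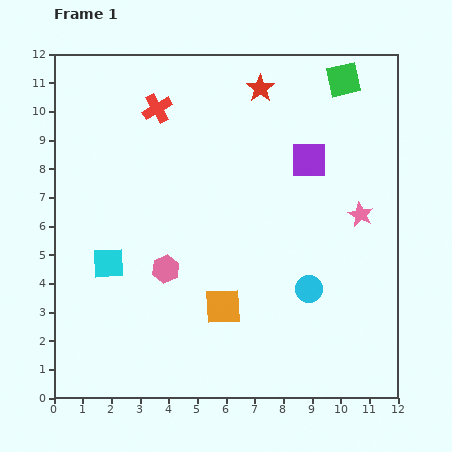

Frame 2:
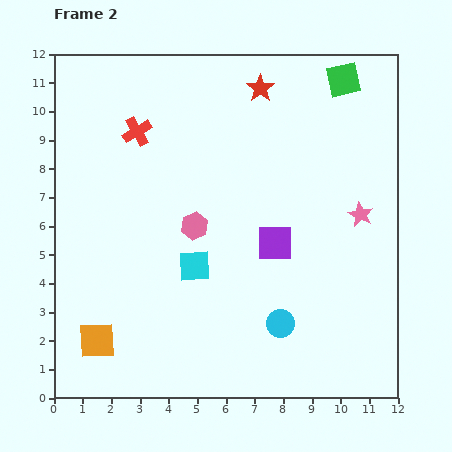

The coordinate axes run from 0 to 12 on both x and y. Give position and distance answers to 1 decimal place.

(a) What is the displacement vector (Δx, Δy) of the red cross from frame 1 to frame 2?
(-0.7, -0.8)

The red cross was at (3.6, 10.1) in frame 1 and (2.9, 9.3) in frame 2.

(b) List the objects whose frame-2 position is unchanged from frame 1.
the pink star, the green square, the red star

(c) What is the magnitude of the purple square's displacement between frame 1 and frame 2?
3.1

The purple square moved from (8.9, 8.3) to (7.7, 5.4), a distance of √(1.2² + 2.9²) ≈ 3.1.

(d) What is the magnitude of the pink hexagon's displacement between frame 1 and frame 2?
1.8

The pink hexagon moved from (3.9, 4.5) to (4.9, 6.0), a distance of √(1.0² + 1.5²) ≈ 1.8.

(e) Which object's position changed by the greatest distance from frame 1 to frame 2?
the orange square

(moved 4.6; next 3.1)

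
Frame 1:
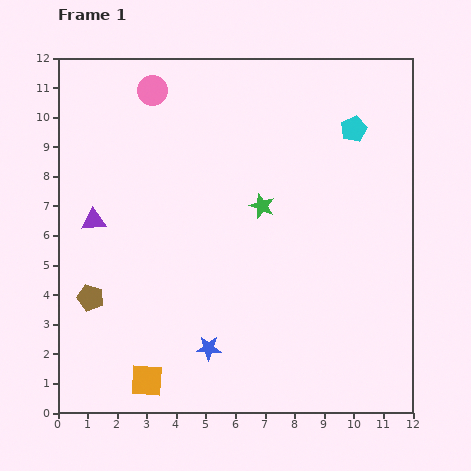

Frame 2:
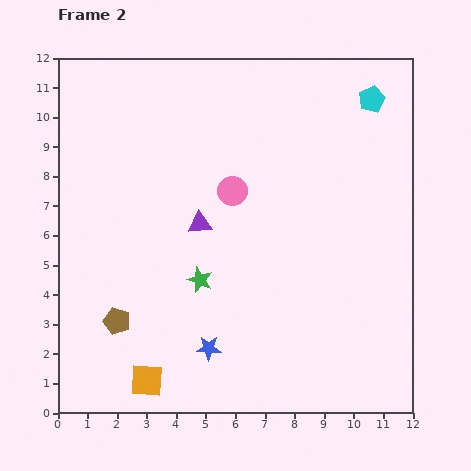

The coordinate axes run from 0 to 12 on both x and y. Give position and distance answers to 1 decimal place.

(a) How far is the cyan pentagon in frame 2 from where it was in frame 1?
1.2

The cyan pentagon moved from (10.0, 9.6) to (10.6, 10.6), a distance of √(0.6² + 1.0²) ≈ 1.2.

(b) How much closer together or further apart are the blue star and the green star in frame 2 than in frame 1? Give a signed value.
-2.8

Distance in frame 1: 5.1. Distance in frame 2: 2.3.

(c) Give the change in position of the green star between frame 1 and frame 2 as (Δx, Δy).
(-2.1, -2.5)

The green star was at (6.9, 7.0) in frame 1 and (4.8, 4.5) in frame 2.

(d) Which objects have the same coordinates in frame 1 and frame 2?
the blue star, the orange square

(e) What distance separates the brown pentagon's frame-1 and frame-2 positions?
1.2

The brown pentagon moved from (1.1, 3.9) to (2.0, 3.1), a distance of √(0.9² + 0.8²) ≈ 1.2.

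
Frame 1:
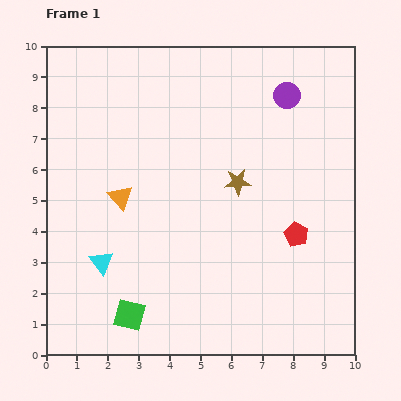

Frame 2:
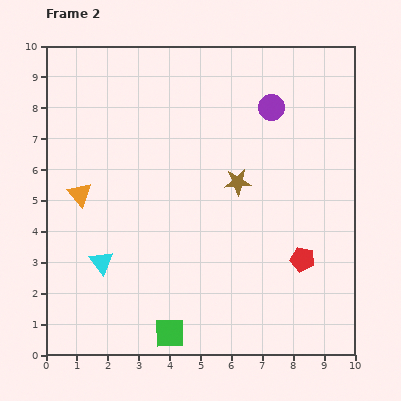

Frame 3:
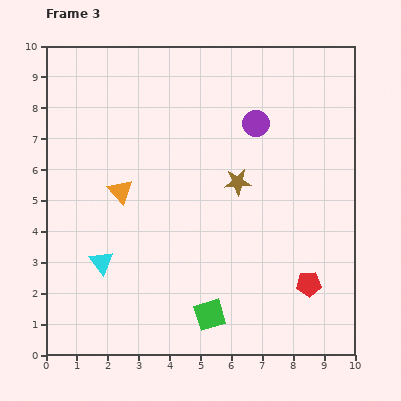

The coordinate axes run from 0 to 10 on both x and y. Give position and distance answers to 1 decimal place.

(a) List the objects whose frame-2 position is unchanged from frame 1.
the cyan triangle, the brown star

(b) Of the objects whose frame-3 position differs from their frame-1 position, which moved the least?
the orange triangle

(moved 0.2)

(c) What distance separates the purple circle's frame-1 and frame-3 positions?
1.3

The purple circle moved from (7.8, 8.4) to (6.8, 7.5), a distance of √(1.0² + 0.9²) ≈ 1.3.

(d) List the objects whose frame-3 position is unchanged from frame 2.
the cyan triangle, the brown star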